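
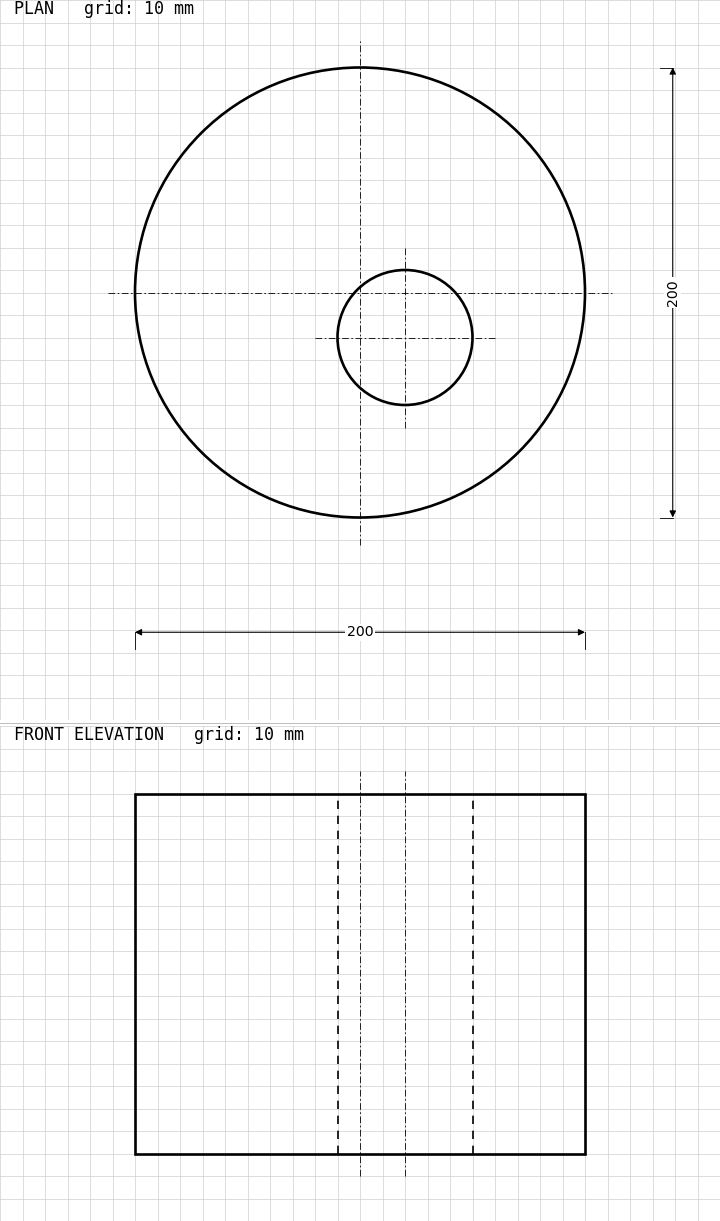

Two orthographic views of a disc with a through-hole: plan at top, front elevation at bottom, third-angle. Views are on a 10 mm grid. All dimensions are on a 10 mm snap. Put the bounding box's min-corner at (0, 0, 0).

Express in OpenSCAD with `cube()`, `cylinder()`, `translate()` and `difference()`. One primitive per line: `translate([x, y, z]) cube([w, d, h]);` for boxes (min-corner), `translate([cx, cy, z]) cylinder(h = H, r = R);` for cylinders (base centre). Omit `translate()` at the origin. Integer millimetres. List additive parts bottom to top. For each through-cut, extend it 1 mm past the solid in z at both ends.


difference() {
  translate([100, 100, 0]) cylinder(h = 160, r = 100);
  translate([120, 80, -1]) cylinder(h = 162, r = 30);
}


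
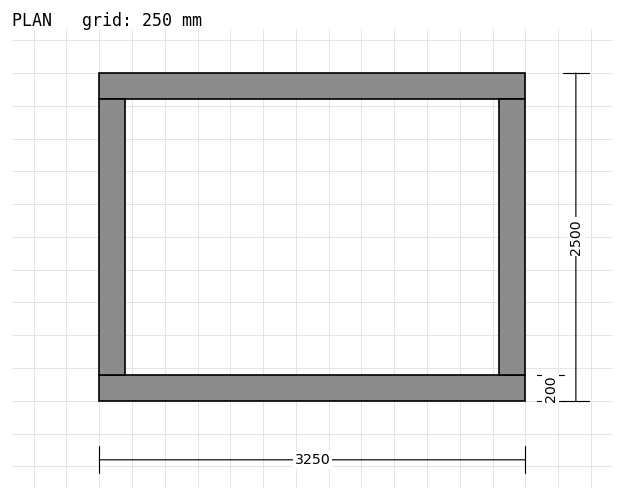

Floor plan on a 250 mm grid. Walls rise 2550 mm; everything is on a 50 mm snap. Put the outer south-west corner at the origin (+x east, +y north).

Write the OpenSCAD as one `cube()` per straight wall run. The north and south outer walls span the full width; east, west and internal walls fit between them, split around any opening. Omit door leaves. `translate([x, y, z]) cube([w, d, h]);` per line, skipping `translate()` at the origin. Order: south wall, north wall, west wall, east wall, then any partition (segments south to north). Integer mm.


cube([3250, 200, 2550]);
translate([0, 2300, 0]) cube([3250, 200, 2550]);
translate([0, 200, 0]) cube([200, 2100, 2550]);
translate([3050, 200, 0]) cube([200, 2100, 2550]);


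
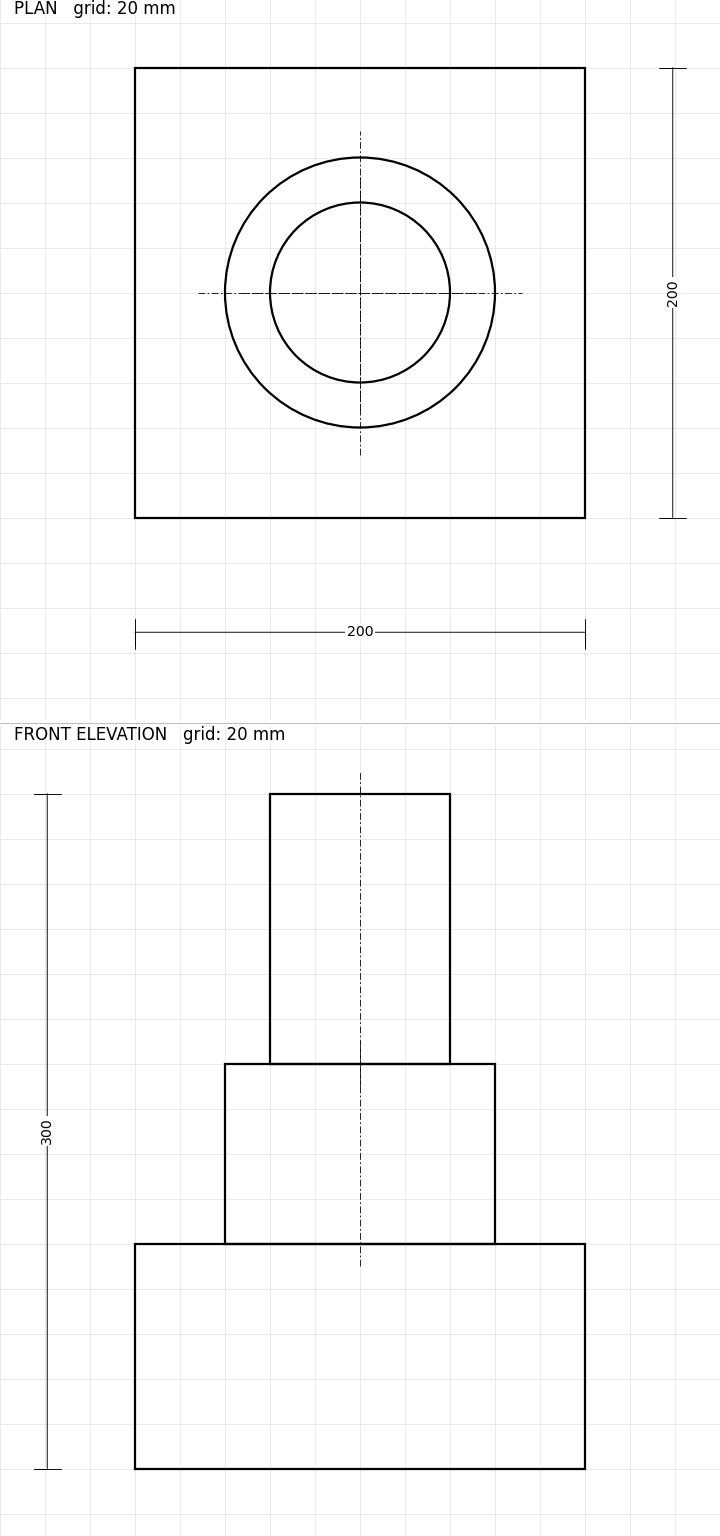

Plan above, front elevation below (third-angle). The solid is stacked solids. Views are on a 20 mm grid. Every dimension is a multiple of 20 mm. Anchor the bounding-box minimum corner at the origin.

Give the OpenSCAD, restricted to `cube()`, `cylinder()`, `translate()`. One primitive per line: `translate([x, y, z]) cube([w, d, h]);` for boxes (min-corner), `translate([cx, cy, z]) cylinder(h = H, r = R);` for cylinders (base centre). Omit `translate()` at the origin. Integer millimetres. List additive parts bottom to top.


cube([200, 200, 100]);
translate([100, 100, 100]) cylinder(h = 80, r = 60);
translate([100, 100, 180]) cylinder(h = 120, r = 40);


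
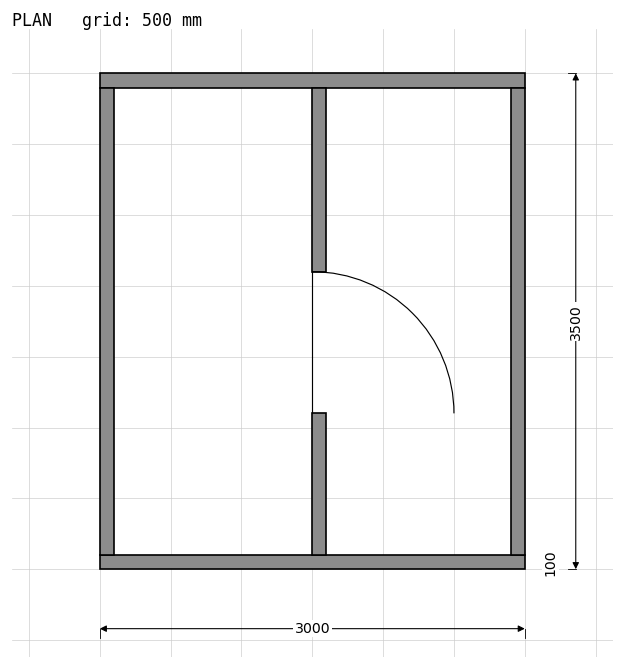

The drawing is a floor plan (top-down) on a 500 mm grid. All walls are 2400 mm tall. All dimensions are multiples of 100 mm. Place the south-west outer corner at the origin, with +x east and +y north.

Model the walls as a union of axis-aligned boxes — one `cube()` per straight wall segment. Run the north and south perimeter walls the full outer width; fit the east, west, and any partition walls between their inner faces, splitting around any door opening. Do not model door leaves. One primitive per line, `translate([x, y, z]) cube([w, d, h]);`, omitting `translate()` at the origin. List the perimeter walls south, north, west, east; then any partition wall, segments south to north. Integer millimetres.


cube([3000, 100, 2400]);
translate([0, 3400, 0]) cube([3000, 100, 2400]);
translate([0, 100, 0]) cube([100, 3300, 2400]);
translate([2900, 100, 0]) cube([100, 3300, 2400]);
translate([1500, 100, 0]) cube([100, 1000, 2400]);
translate([1500, 2100, 0]) cube([100, 1300, 2400]);


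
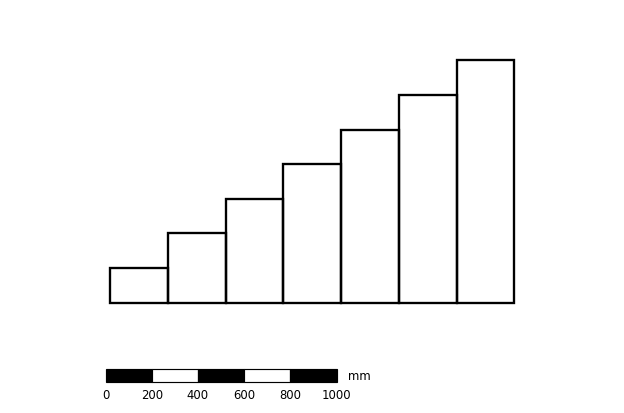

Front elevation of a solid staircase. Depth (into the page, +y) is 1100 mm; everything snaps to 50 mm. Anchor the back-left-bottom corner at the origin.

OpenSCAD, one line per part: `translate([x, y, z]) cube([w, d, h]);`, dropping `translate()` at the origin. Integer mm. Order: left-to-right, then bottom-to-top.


cube([250, 1100, 150]);
translate([250, 0, 0]) cube([250, 1100, 300]);
translate([500, 0, 0]) cube([250, 1100, 450]);
translate([750, 0, 0]) cube([250, 1100, 600]);
translate([1000, 0, 0]) cube([250, 1100, 750]);
translate([1250, 0, 0]) cube([250, 1100, 900]);
translate([1500, 0, 0]) cube([250, 1100, 1050]);


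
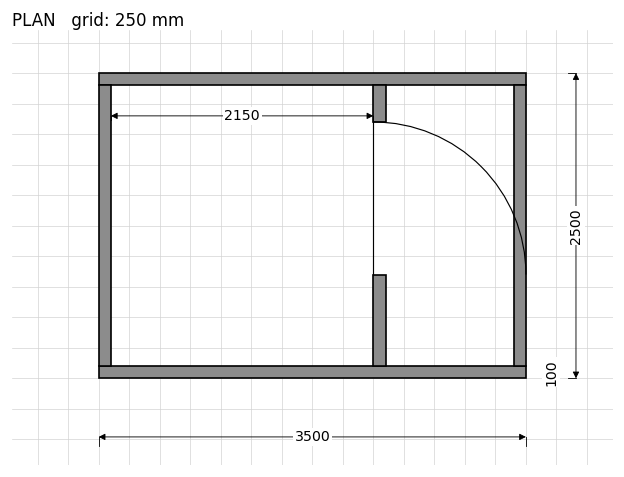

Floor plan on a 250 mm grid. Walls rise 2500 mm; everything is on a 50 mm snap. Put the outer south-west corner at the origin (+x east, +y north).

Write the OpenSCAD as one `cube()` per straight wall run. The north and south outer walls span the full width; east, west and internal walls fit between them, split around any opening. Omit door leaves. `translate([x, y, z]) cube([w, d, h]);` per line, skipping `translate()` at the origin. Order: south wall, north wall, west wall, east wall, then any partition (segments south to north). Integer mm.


cube([3500, 100, 2500]);
translate([0, 2400, 0]) cube([3500, 100, 2500]);
translate([0, 100, 0]) cube([100, 2300, 2500]);
translate([3400, 100, 0]) cube([100, 2300, 2500]);
translate([2250, 100, 0]) cube([100, 750, 2500]);
translate([2250, 2100, 0]) cube([100, 300, 2500]);


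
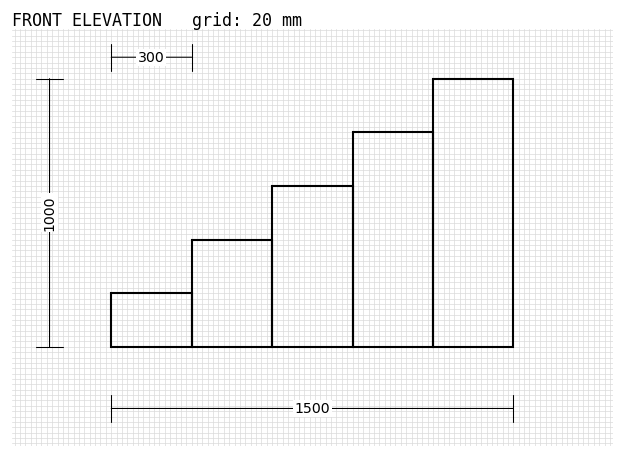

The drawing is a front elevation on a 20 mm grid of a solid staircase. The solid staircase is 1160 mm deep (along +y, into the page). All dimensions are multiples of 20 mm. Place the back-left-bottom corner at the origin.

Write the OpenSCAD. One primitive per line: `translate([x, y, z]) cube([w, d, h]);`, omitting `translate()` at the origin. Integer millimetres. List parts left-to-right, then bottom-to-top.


cube([300, 1160, 200]);
translate([300, 0, 0]) cube([300, 1160, 400]);
translate([600, 0, 0]) cube([300, 1160, 600]);
translate([900, 0, 0]) cube([300, 1160, 800]);
translate([1200, 0, 0]) cube([300, 1160, 1000]);


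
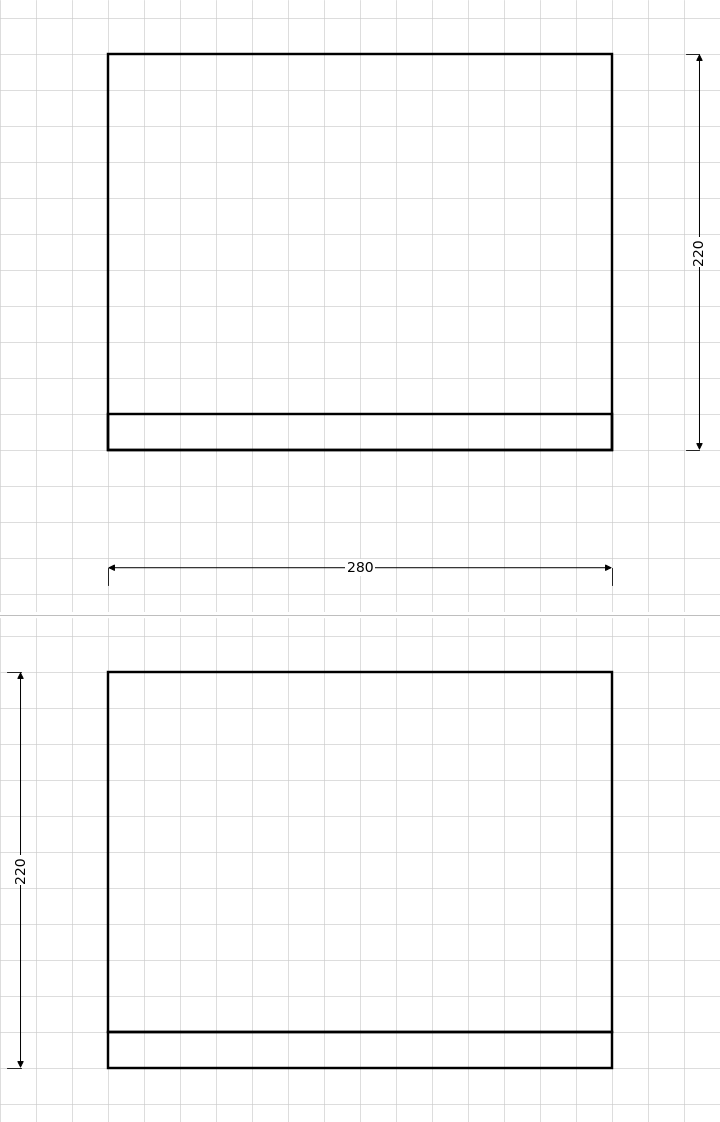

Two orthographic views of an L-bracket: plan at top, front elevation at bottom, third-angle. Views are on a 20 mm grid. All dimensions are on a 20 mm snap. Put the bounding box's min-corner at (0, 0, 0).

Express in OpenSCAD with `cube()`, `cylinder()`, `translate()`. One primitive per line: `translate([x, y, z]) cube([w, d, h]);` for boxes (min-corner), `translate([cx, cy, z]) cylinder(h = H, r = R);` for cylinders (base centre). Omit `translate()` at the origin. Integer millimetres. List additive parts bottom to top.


cube([280, 220, 20]);
translate([0, 0, 20]) cube([280, 20, 200]);


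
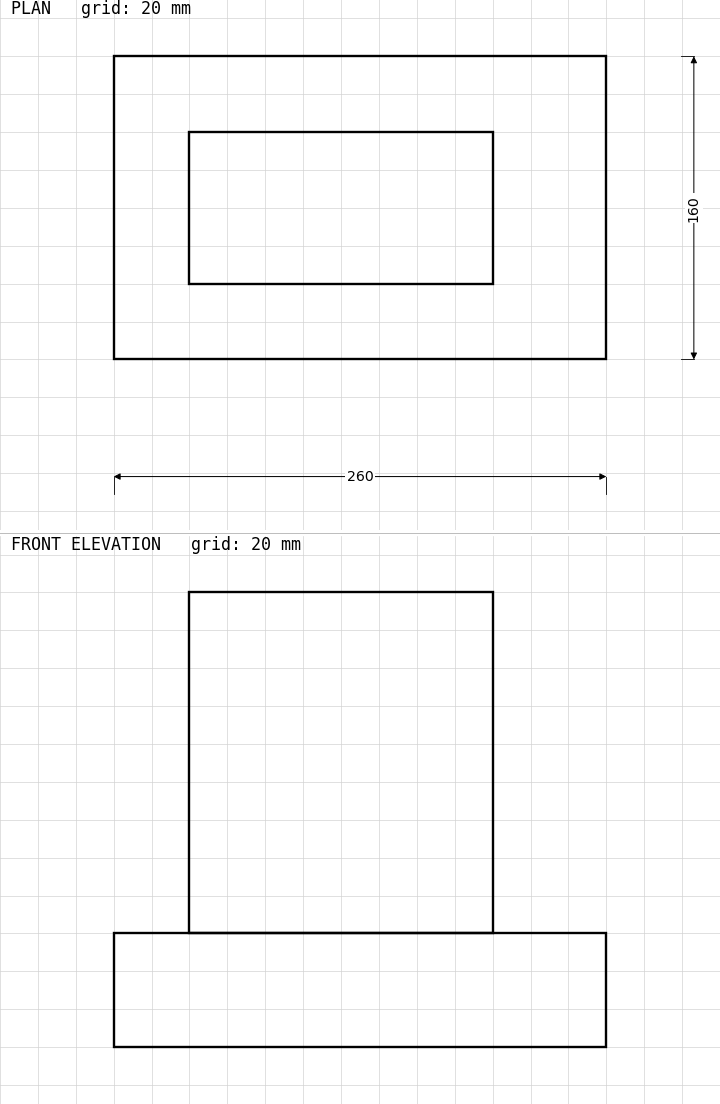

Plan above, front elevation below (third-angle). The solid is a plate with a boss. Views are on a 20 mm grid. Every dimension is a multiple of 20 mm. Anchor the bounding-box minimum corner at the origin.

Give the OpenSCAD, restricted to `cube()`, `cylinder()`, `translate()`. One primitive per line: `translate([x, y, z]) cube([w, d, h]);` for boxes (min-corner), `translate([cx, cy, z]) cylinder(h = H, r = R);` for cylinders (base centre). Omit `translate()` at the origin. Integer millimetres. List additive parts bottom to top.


cube([260, 160, 60]);
translate([40, 40, 60]) cube([160, 80, 180]);


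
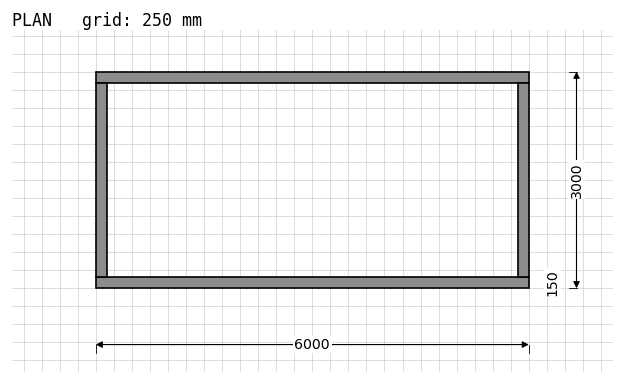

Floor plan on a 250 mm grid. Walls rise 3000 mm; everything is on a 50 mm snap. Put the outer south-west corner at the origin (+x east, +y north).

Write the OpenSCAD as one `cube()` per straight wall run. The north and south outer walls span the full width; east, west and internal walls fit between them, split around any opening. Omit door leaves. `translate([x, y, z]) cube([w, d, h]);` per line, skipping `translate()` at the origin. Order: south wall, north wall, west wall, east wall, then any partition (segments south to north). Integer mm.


cube([6000, 150, 3000]);
translate([0, 2850, 0]) cube([6000, 150, 3000]);
translate([0, 150, 0]) cube([150, 2700, 3000]);
translate([5850, 150, 0]) cube([150, 2700, 3000]);


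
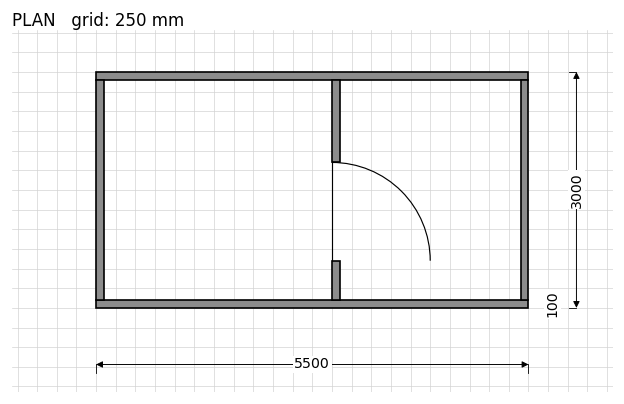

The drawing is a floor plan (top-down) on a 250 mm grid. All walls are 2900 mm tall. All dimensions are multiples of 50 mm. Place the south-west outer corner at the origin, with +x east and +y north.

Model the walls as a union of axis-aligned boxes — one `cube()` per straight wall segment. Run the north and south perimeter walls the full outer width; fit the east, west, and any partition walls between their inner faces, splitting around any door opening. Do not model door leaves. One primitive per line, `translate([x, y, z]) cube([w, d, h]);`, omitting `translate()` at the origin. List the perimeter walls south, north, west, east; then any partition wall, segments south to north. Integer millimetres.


cube([5500, 100, 2900]);
translate([0, 2900, 0]) cube([5500, 100, 2900]);
translate([0, 100, 0]) cube([100, 2800, 2900]);
translate([5400, 100, 0]) cube([100, 2800, 2900]);
translate([3000, 100, 0]) cube([100, 500, 2900]);
translate([3000, 1850, 0]) cube([100, 1050, 2900]);


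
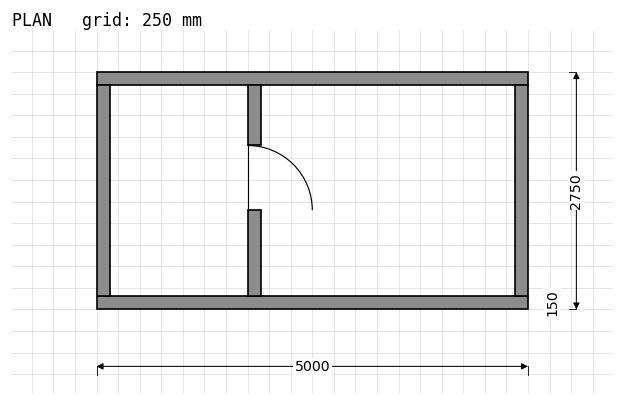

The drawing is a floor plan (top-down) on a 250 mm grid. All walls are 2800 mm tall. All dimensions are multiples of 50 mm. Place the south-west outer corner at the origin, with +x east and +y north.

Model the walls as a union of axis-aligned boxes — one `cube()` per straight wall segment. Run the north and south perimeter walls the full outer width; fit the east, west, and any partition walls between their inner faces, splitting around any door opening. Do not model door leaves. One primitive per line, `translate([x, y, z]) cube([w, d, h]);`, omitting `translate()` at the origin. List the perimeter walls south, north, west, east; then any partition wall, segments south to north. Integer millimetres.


cube([5000, 150, 2800]);
translate([0, 2600, 0]) cube([5000, 150, 2800]);
translate([0, 150, 0]) cube([150, 2450, 2800]);
translate([4850, 150, 0]) cube([150, 2450, 2800]);
translate([1750, 150, 0]) cube([150, 1000, 2800]);
translate([1750, 1900, 0]) cube([150, 700, 2800]);


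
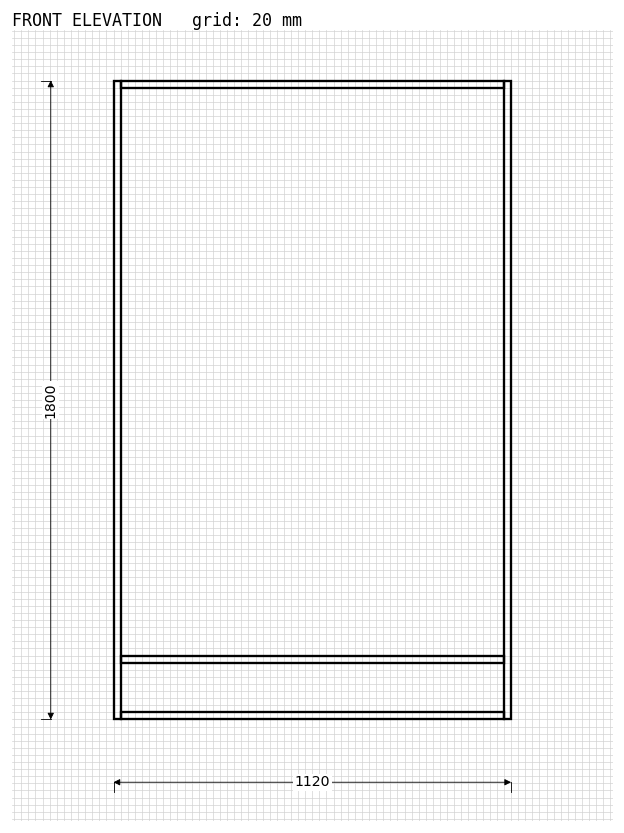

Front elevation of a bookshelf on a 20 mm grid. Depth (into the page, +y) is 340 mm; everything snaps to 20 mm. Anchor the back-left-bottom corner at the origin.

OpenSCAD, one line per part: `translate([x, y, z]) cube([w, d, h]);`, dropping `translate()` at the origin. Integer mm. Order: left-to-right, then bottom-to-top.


cube([20, 340, 1800]);
translate([20, 0, 0]) cube([1080, 340, 20]);
translate([20, 0, 160]) cube([1080, 340, 20]);
translate([20, 0, 1780]) cube([1080, 340, 20]);
translate([1100, 0, 0]) cube([20, 340, 1800]);


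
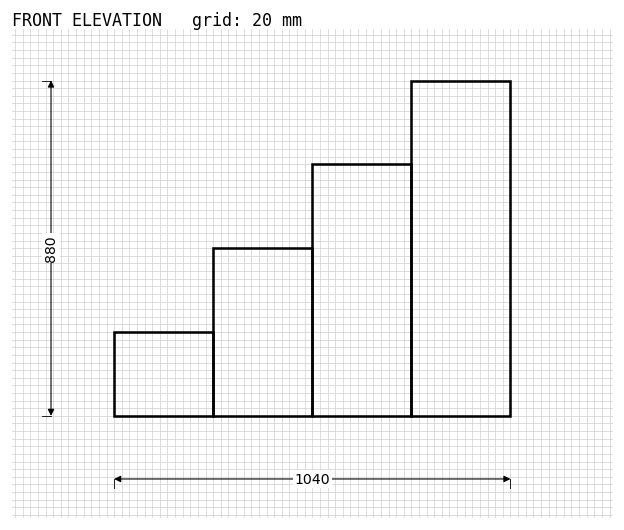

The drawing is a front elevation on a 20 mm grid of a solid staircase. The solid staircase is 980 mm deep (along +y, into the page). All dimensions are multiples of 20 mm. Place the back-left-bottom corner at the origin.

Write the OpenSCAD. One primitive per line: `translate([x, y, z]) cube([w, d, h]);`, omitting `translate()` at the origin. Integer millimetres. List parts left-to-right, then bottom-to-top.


cube([260, 980, 220]);
translate([260, 0, 0]) cube([260, 980, 440]);
translate([520, 0, 0]) cube([260, 980, 660]);
translate([780, 0, 0]) cube([260, 980, 880]);


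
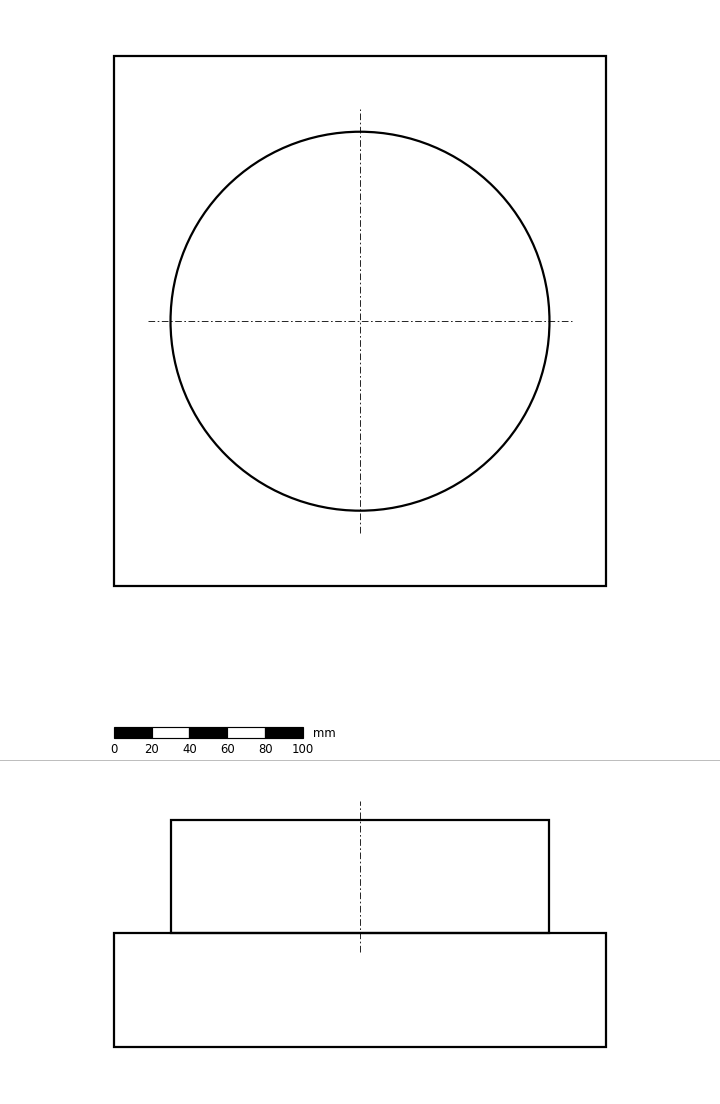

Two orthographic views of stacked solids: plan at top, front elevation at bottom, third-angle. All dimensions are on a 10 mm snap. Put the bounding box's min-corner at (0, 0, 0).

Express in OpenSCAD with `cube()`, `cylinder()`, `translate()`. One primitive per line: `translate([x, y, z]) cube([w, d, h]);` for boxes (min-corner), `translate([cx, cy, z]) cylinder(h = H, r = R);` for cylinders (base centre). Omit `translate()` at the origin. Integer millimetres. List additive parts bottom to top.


cube([260, 280, 60]);
translate([130, 140, 60]) cylinder(h = 60, r = 100);


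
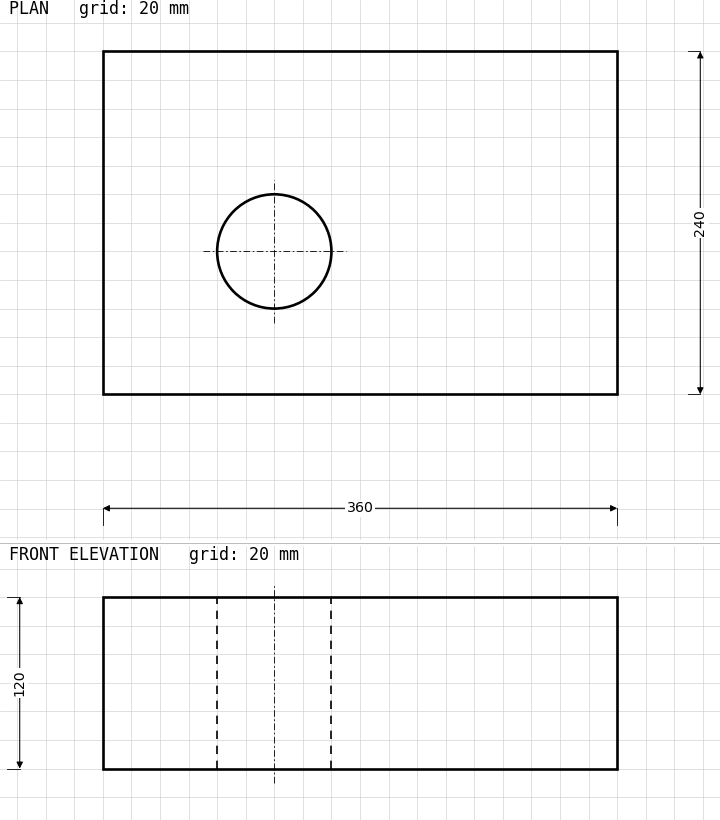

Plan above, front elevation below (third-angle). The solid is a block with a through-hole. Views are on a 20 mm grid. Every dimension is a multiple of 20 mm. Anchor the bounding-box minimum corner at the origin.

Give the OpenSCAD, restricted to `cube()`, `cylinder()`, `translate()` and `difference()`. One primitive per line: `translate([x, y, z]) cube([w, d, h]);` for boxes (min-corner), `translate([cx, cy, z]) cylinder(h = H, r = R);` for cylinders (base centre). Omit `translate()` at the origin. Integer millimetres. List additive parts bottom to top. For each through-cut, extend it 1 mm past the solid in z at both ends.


difference() {
  cube([360, 240, 120]);
  translate([120, 100, -1]) cylinder(h = 122, r = 40);
}


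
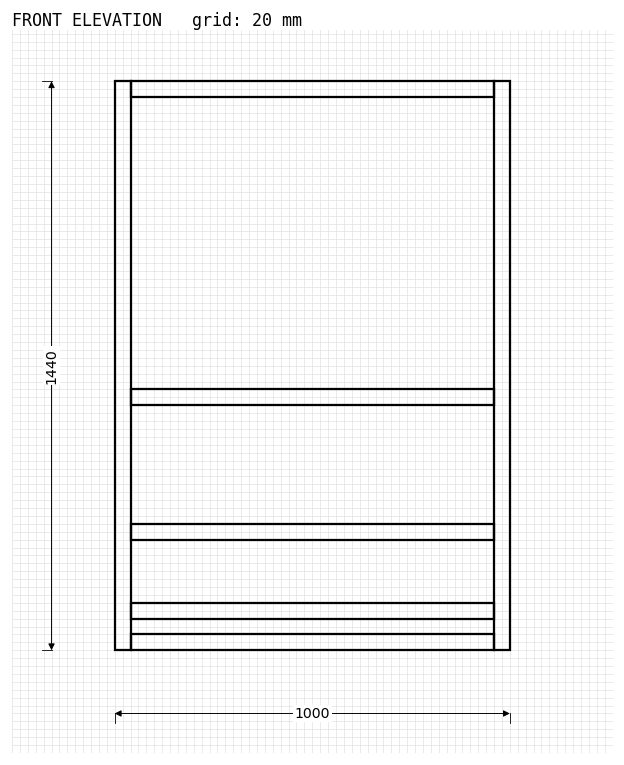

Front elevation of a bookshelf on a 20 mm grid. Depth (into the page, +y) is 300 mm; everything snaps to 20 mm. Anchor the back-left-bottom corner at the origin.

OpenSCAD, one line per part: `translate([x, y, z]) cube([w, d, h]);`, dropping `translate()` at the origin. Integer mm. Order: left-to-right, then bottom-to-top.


cube([40, 300, 1440]);
translate([40, 0, 0]) cube([920, 300, 40]);
translate([40, 0, 80]) cube([920, 300, 40]);
translate([40, 0, 280]) cube([920, 300, 40]);
translate([40, 0, 620]) cube([920, 300, 40]);
translate([40, 0, 1400]) cube([920, 300, 40]);
translate([960, 0, 0]) cube([40, 300, 1440]);


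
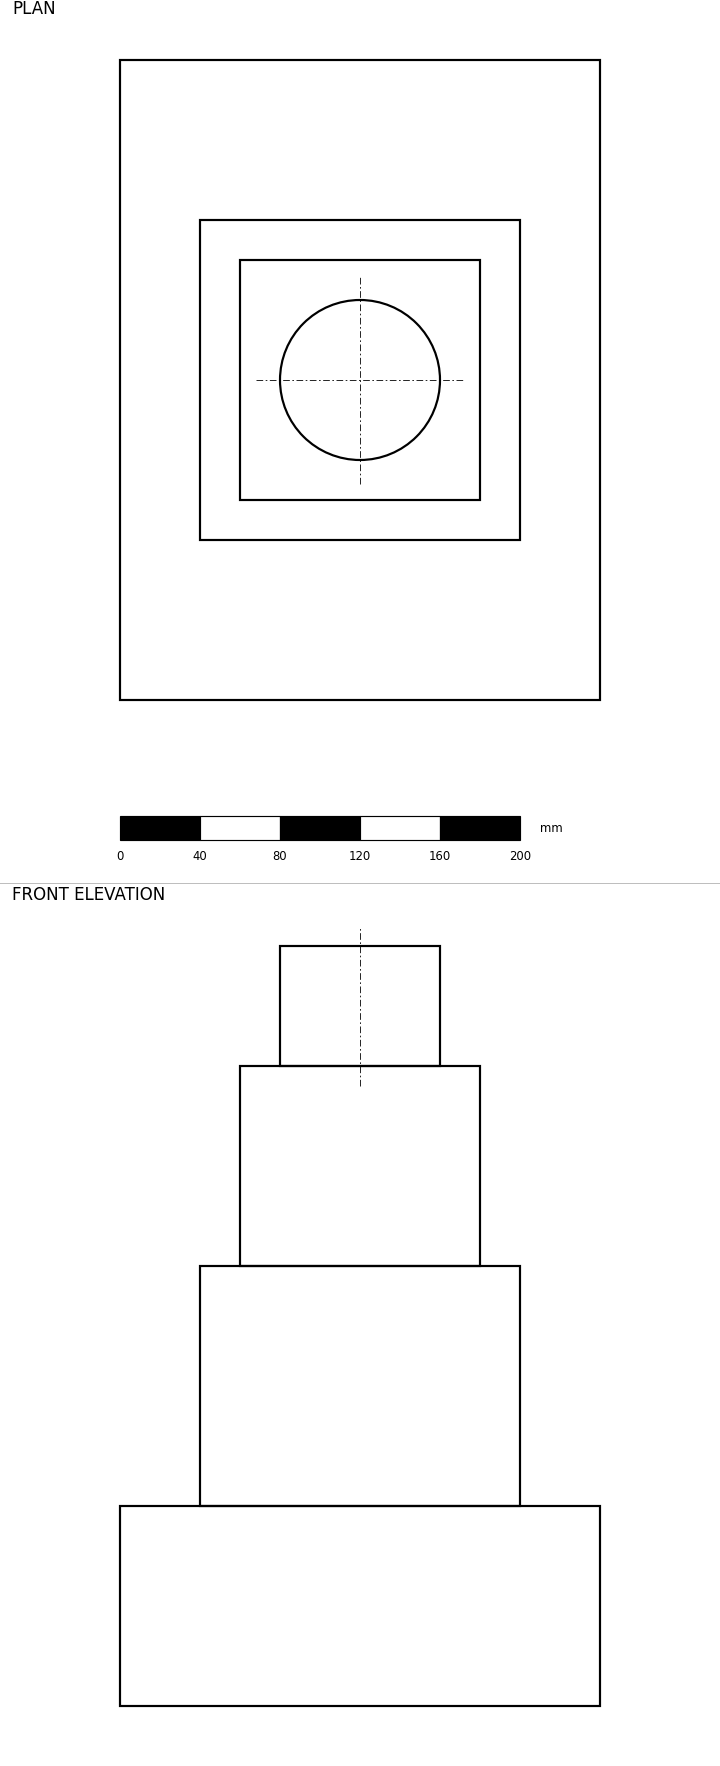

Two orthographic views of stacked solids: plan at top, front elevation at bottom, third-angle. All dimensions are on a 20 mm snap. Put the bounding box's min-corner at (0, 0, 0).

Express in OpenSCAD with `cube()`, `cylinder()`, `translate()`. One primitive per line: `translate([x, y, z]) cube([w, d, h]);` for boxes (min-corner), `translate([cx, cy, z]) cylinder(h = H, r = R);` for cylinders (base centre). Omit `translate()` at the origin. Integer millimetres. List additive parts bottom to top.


cube([240, 320, 100]);
translate([40, 80, 100]) cube([160, 160, 120]);
translate([60, 100, 220]) cube([120, 120, 100]);
translate([120, 160, 320]) cylinder(h = 60, r = 40);


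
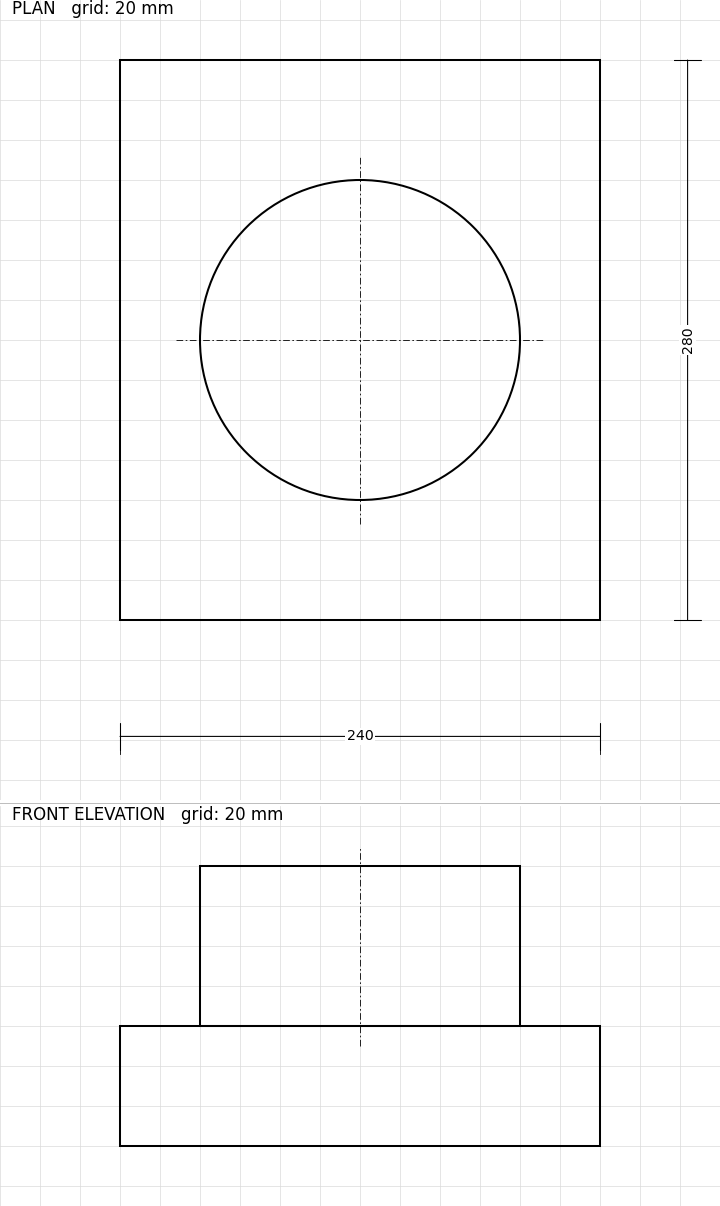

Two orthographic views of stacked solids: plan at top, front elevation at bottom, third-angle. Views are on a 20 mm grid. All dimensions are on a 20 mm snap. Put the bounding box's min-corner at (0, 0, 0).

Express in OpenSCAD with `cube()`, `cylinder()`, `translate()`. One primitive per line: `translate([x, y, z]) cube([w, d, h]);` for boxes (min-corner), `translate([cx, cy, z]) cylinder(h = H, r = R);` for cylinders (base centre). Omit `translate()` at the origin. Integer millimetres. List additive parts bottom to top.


cube([240, 280, 60]);
translate([120, 140, 60]) cylinder(h = 80, r = 80);


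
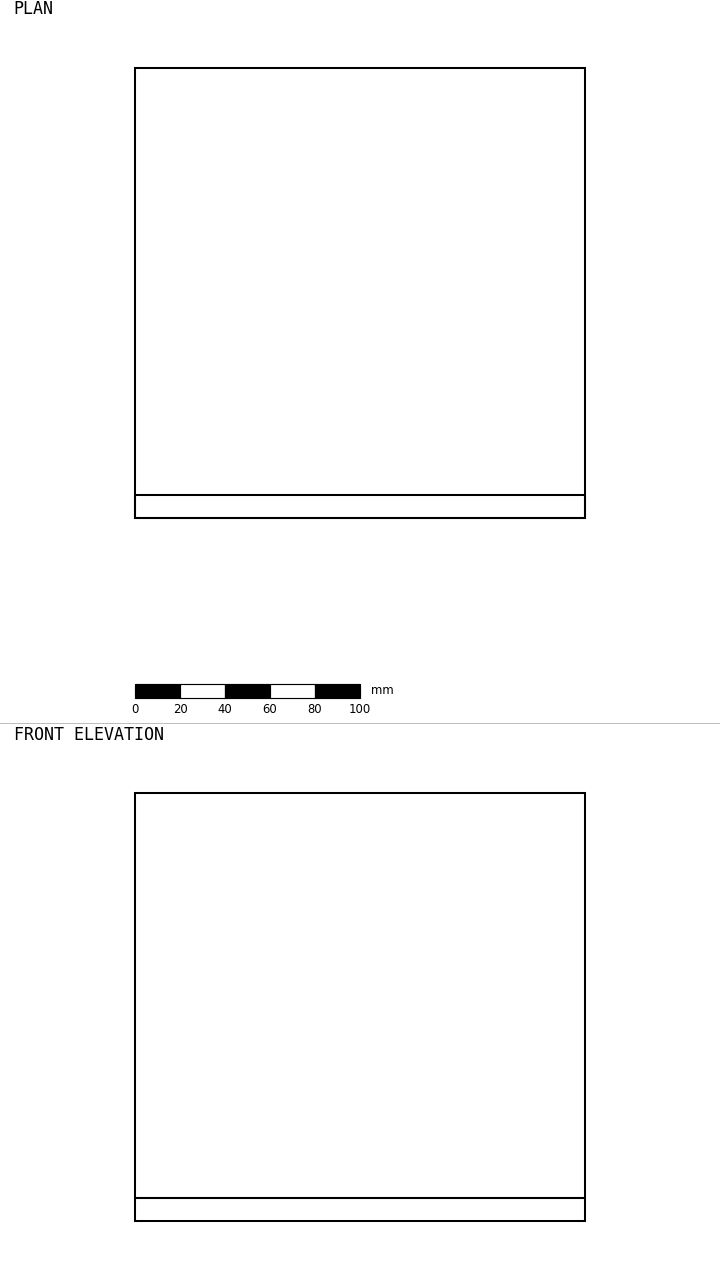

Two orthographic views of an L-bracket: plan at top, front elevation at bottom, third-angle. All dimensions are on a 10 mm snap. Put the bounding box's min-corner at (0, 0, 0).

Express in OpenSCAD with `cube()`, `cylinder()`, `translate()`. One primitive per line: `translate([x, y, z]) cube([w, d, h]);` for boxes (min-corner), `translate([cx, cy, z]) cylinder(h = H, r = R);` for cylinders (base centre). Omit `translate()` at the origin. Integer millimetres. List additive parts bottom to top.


cube([200, 200, 10]);
translate([0, 0, 10]) cube([200, 10, 180]);


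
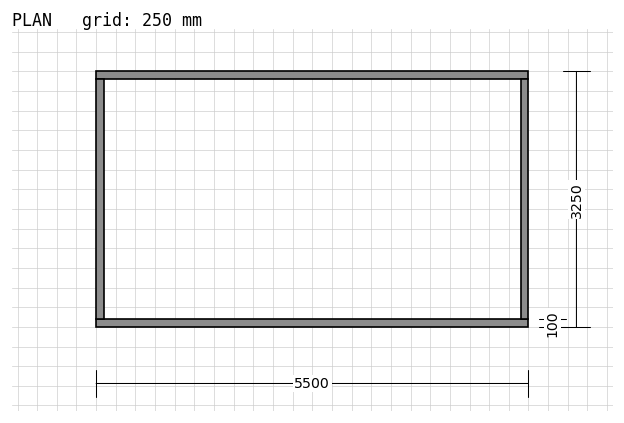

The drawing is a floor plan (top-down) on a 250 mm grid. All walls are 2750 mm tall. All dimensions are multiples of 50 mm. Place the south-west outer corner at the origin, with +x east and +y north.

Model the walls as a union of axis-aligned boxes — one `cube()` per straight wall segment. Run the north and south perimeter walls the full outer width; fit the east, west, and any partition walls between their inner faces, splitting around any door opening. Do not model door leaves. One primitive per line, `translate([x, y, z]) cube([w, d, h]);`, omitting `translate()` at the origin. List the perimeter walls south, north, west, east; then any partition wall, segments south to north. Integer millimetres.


cube([5500, 100, 2750]);
translate([0, 3150, 0]) cube([5500, 100, 2750]);
translate([0, 100, 0]) cube([100, 3050, 2750]);
translate([5400, 100, 0]) cube([100, 3050, 2750]);


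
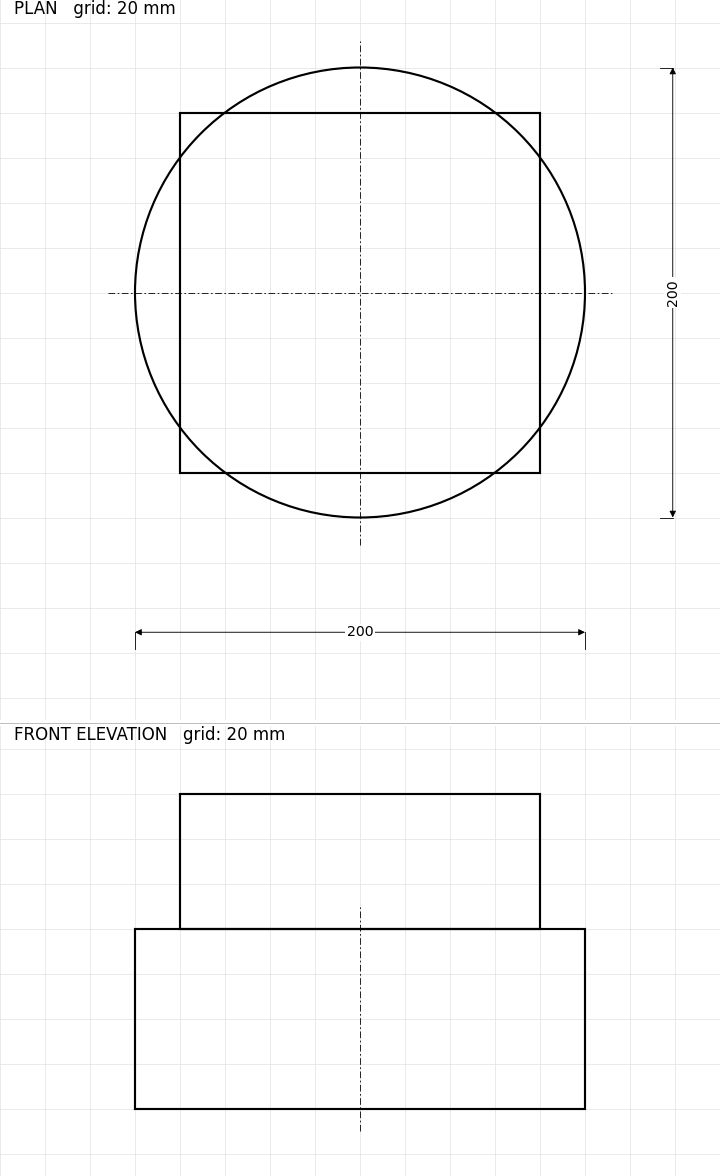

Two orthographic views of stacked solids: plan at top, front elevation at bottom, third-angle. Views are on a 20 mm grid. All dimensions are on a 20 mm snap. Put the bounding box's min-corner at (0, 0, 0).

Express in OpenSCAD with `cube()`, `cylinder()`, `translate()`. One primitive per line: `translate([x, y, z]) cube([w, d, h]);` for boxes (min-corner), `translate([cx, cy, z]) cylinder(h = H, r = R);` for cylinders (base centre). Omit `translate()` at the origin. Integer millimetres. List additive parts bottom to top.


translate([100, 100, 0]) cylinder(h = 80, r = 100);
translate([20, 20, 80]) cube([160, 160, 60]);


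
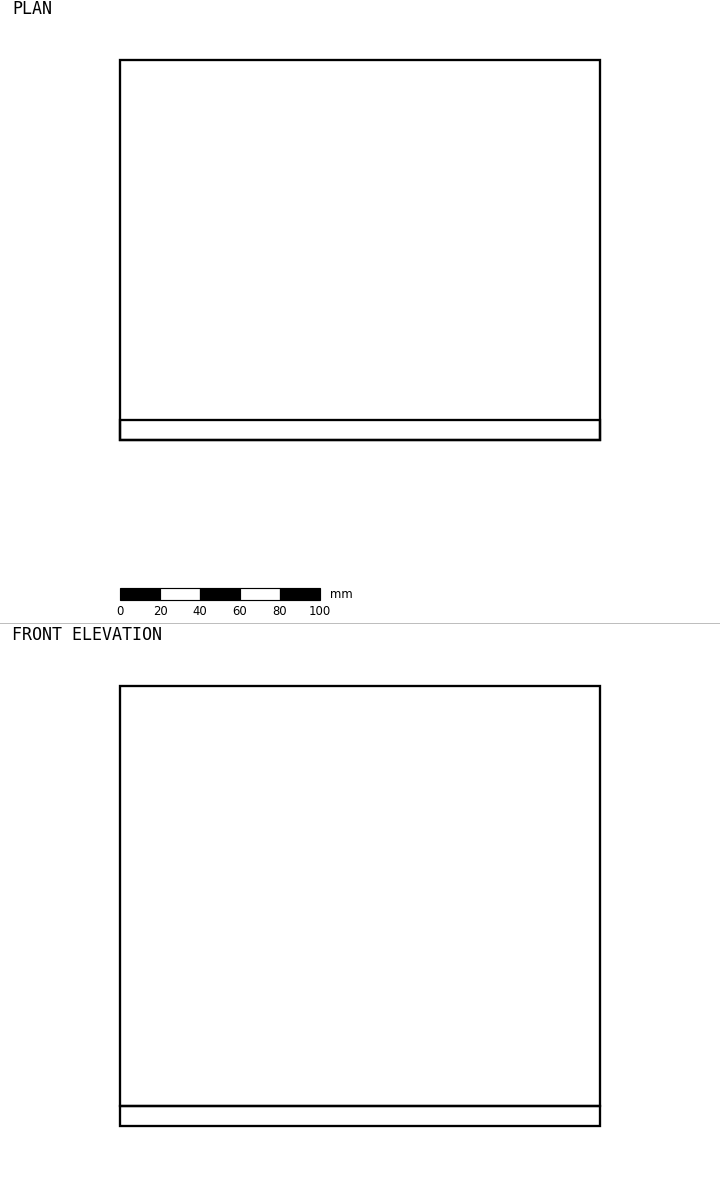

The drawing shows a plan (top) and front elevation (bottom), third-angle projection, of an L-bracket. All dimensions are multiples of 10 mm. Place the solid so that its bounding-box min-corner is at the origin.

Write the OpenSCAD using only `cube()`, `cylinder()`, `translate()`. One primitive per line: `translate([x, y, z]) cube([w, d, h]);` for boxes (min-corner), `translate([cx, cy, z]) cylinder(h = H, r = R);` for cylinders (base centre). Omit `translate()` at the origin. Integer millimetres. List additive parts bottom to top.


cube([240, 190, 10]);
translate([0, 0, 10]) cube([240, 10, 210]);


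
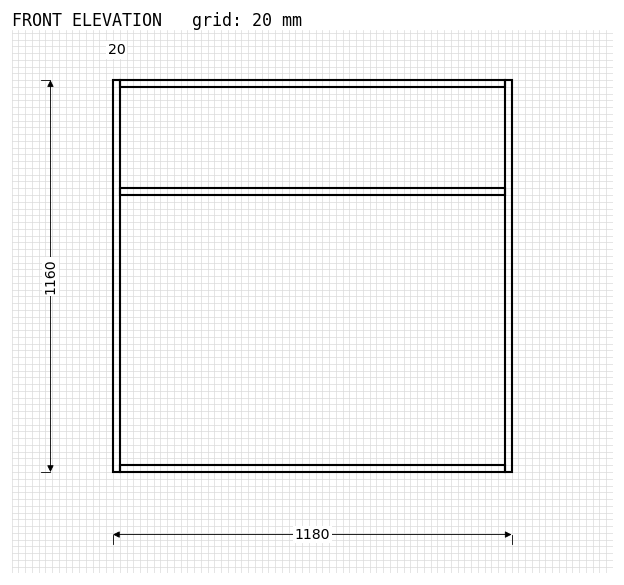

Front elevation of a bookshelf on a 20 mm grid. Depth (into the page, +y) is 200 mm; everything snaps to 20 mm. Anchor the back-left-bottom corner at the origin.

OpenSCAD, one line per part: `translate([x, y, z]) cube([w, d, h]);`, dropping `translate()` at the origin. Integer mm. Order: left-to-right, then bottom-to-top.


cube([20, 200, 1160]);
translate([20, 0, 0]) cube([1140, 200, 20]);
translate([20, 0, 820]) cube([1140, 200, 20]);
translate([20, 0, 1140]) cube([1140, 200, 20]);
translate([1160, 0, 0]) cube([20, 200, 1160]);


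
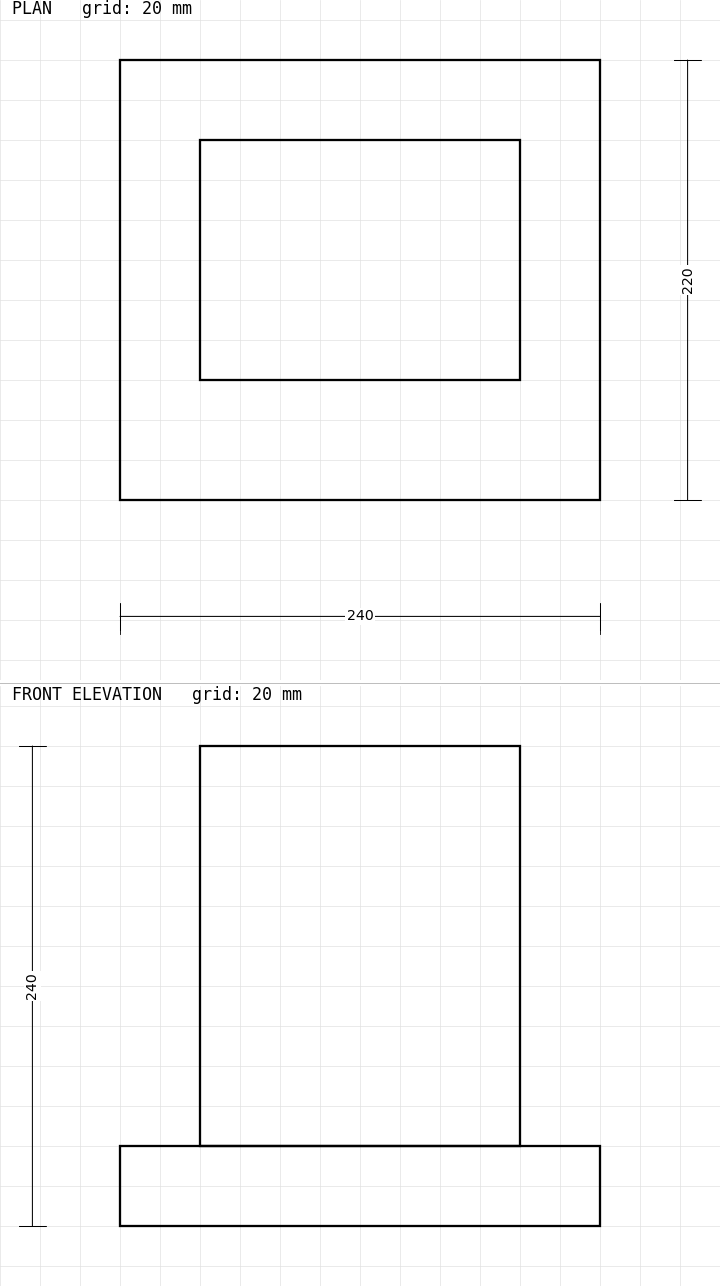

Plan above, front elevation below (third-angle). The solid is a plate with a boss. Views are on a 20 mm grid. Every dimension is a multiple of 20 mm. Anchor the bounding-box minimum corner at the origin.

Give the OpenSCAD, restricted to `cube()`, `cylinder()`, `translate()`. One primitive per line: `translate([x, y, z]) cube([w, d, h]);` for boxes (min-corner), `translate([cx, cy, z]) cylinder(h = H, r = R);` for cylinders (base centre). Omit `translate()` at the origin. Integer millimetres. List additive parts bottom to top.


cube([240, 220, 40]);
translate([40, 60, 40]) cube([160, 120, 200]);


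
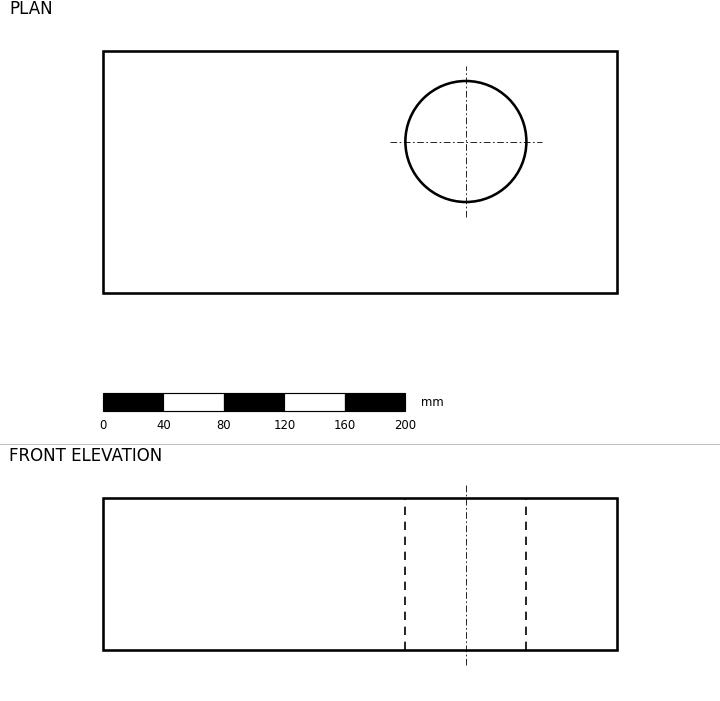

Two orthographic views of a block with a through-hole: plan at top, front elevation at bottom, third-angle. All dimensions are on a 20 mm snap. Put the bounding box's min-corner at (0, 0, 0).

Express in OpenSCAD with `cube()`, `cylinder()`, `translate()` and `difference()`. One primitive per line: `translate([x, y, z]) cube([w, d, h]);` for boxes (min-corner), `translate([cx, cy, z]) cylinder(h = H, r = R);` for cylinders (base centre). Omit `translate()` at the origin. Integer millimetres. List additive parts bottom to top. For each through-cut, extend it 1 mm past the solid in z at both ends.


difference() {
  cube([340, 160, 100]);
  translate([240, 100, -1]) cylinder(h = 102, r = 40);
}


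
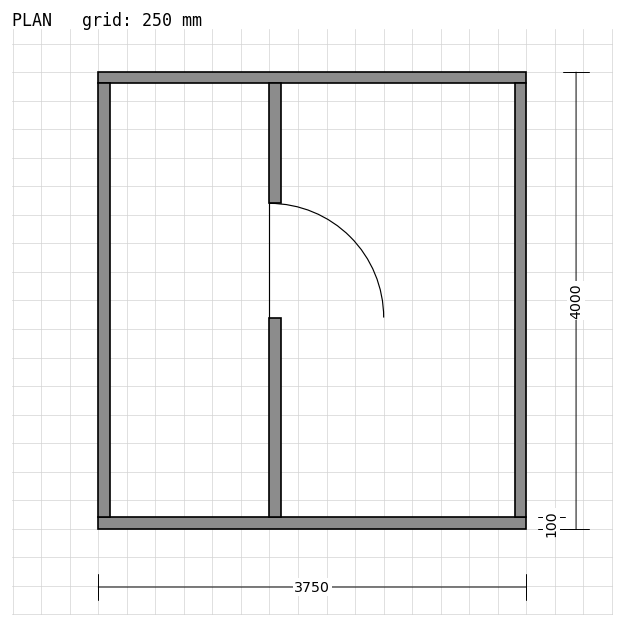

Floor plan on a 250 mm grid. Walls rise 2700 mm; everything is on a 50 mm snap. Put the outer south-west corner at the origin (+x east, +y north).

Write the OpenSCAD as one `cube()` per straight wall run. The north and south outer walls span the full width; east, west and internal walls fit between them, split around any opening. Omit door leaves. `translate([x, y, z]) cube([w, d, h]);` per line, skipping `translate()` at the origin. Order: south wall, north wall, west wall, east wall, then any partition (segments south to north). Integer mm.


cube([3750, 100, 2700]);
translate([0, 3900, 0]) cube([3750, 100, 2700]);
translate([0, 100, 0]) cube([100, 3800, 2700]);
translate([3650, 100, 0]) cube([100, 3800, 2700]);
translate([1500, 100, 0]) cube([100, 1750, 2700]);
translate([1500, 2850, 0]) cube([100, 1050, 2700]);


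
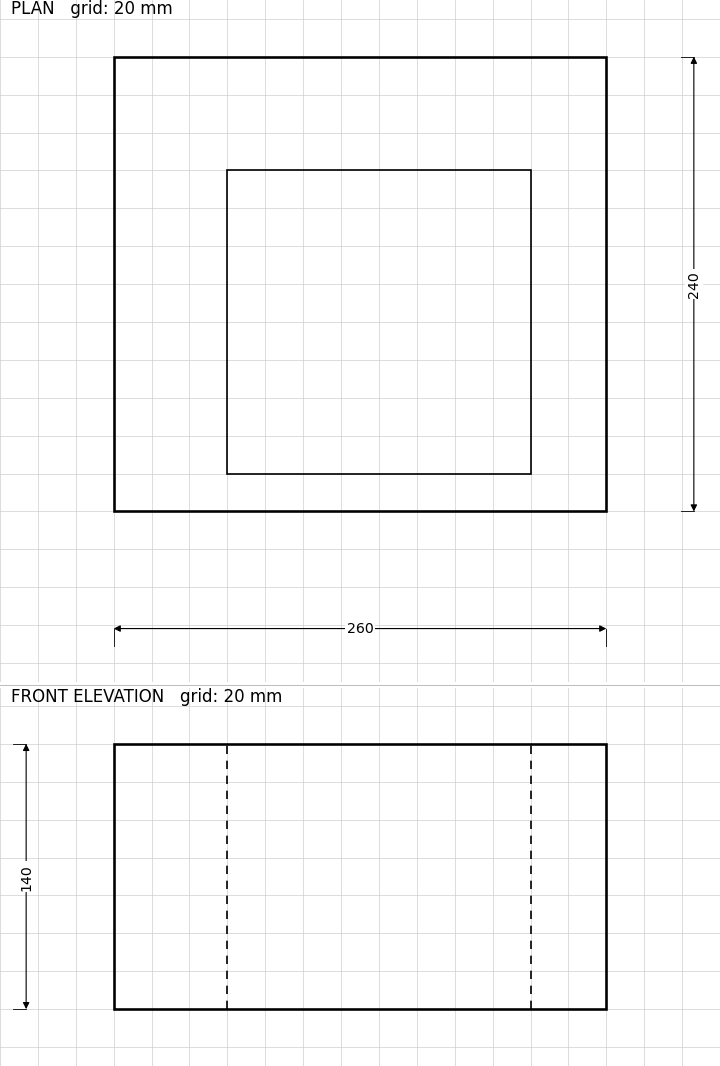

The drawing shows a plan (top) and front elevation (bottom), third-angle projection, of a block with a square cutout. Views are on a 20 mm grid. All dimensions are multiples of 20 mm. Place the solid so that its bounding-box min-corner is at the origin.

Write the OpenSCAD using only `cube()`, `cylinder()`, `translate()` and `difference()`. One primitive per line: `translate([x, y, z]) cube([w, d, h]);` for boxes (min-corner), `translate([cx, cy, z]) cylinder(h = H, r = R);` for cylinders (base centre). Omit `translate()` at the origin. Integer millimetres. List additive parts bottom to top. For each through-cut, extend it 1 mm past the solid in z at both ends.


difference() {
  cube([260, 240, 140]);
  translate([60, 20, -1]) cube([160, 160, 142]);
}


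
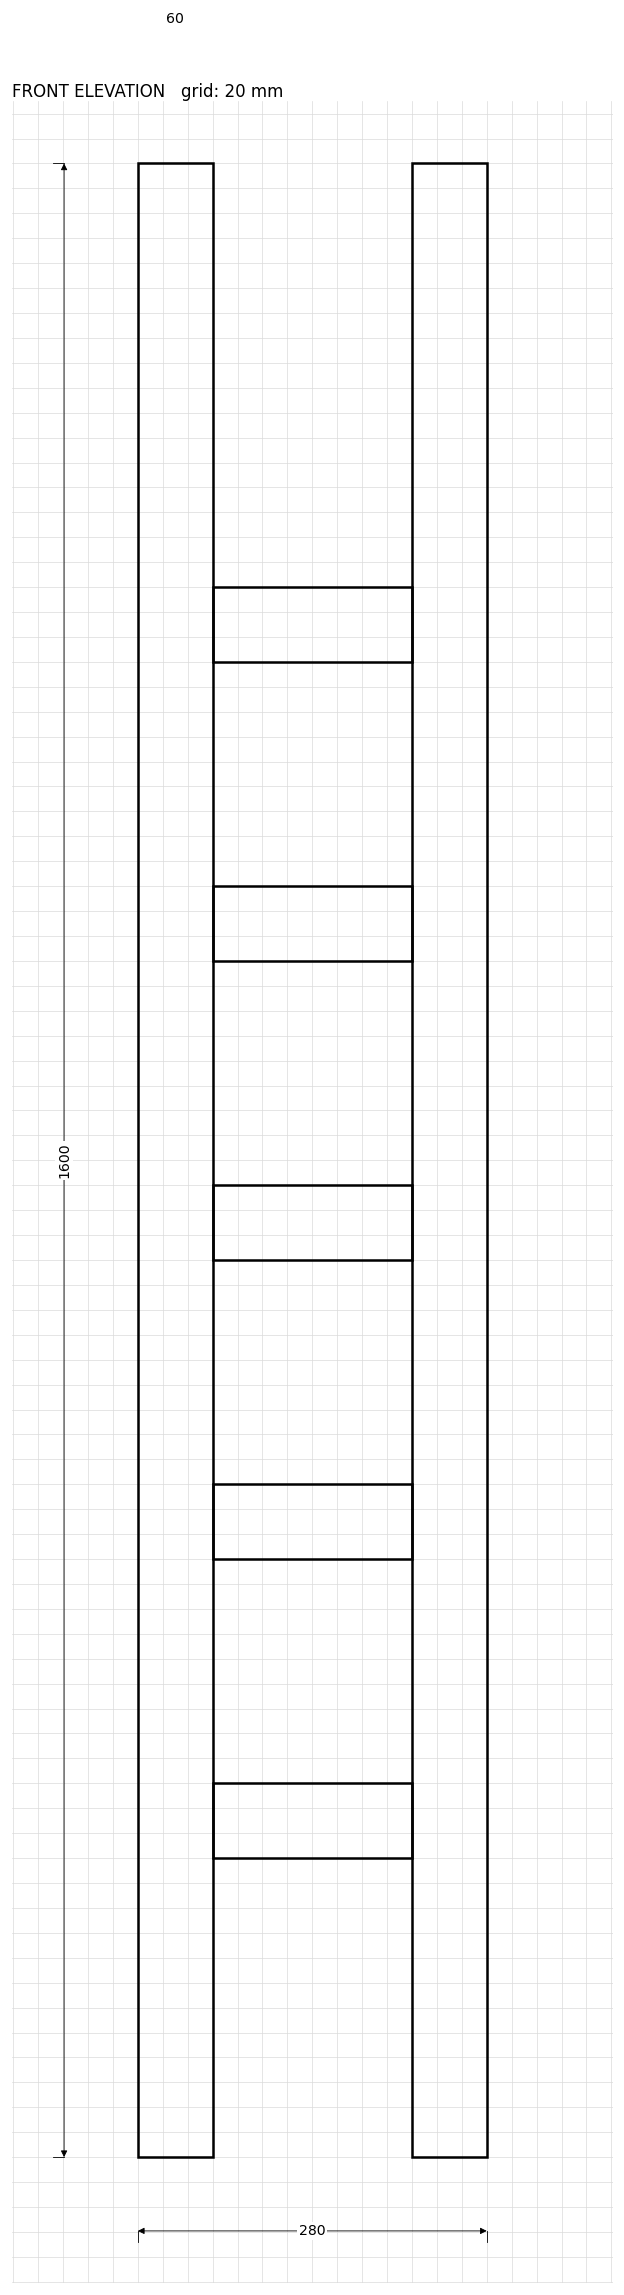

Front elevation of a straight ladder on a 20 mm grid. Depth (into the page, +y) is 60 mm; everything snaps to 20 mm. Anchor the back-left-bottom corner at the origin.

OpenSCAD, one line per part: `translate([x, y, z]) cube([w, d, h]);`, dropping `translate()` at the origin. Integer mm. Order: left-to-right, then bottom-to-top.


cube([60, 60, 1600]);
translate([60, 0, 240]) cube([160, 60, 60]);
translate([60, 0, 480]) cube([160, 60, 60]);
translate([60, 0, 720]) cube([160, 60, 60]);
translate([60, 0, 960]) cube([160, 60, 60]);
translate([60, 0, 1200]) cube([160, 60, 60]);
translate([220, 0, 0]) cube([60, 60, 1600]);


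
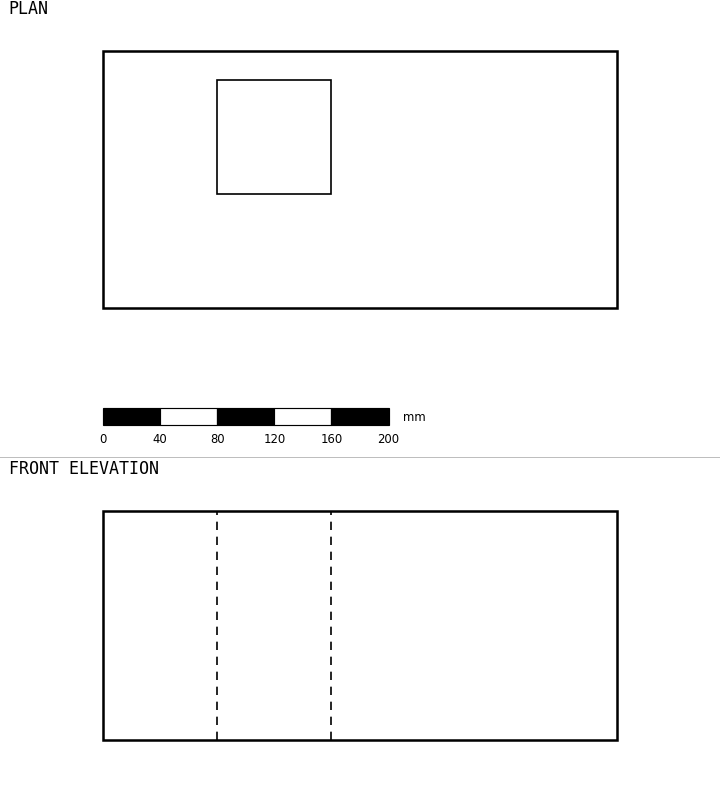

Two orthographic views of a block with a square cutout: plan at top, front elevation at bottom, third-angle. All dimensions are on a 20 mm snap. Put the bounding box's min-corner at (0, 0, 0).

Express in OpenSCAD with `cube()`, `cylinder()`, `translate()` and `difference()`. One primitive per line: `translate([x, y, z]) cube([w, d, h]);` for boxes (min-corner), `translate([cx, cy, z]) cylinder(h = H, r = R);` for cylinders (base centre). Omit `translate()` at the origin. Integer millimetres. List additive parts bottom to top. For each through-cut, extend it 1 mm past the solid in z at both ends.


difference() {
  cube([360, 180, 160]);
  translate([80, 80, -1]) cube([80, 80, 162]);
}


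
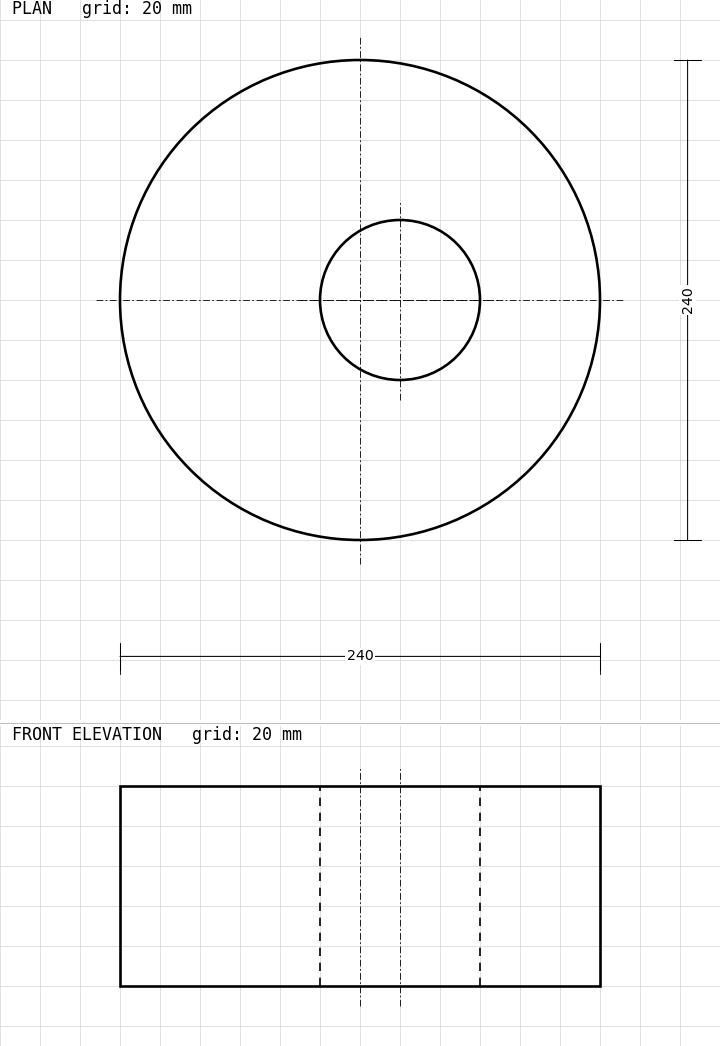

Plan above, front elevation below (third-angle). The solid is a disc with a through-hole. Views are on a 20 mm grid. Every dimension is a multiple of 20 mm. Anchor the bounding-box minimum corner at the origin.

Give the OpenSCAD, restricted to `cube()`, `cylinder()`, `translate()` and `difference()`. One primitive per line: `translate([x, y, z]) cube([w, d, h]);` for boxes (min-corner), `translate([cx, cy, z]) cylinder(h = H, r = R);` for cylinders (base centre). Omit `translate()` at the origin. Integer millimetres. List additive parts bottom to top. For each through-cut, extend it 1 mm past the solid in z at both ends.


difference() {
  translate([120, 120, 0]) cylinder(h = 100, r = 120);
  translate([140, 120, -1]) cylinder(h = 102, r = 40);
}


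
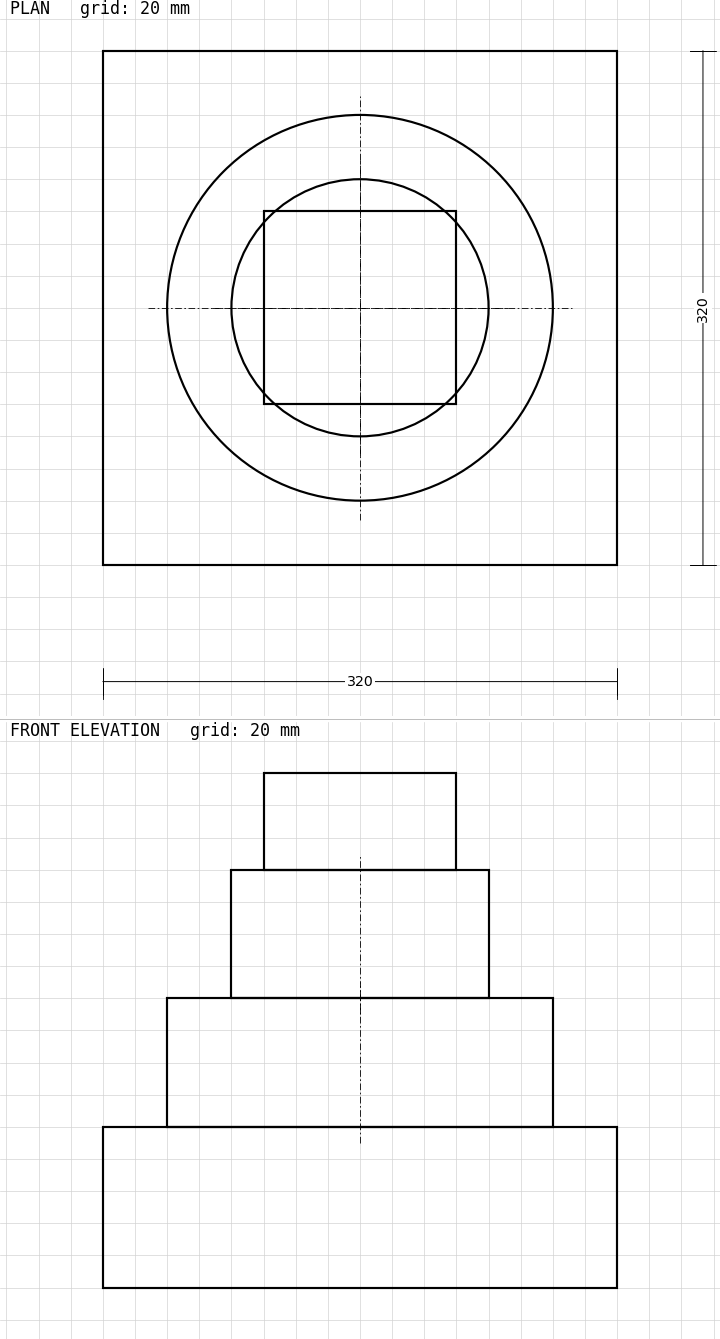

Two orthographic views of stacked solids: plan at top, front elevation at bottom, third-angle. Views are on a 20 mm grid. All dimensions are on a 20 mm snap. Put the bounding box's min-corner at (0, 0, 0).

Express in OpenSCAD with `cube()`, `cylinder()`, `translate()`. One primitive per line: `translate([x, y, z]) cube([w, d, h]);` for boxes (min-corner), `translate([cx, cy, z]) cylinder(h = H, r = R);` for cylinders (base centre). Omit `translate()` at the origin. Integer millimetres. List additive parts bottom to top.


cube([320, 320, 100]);
translate([160, 160, 100]) cylinder(h = 80, r = 120);
translate([160, 160, 180]) cylinder(h = 80, r = 80);
translate([100, 100, 260]) cube([120, 120, 60]);


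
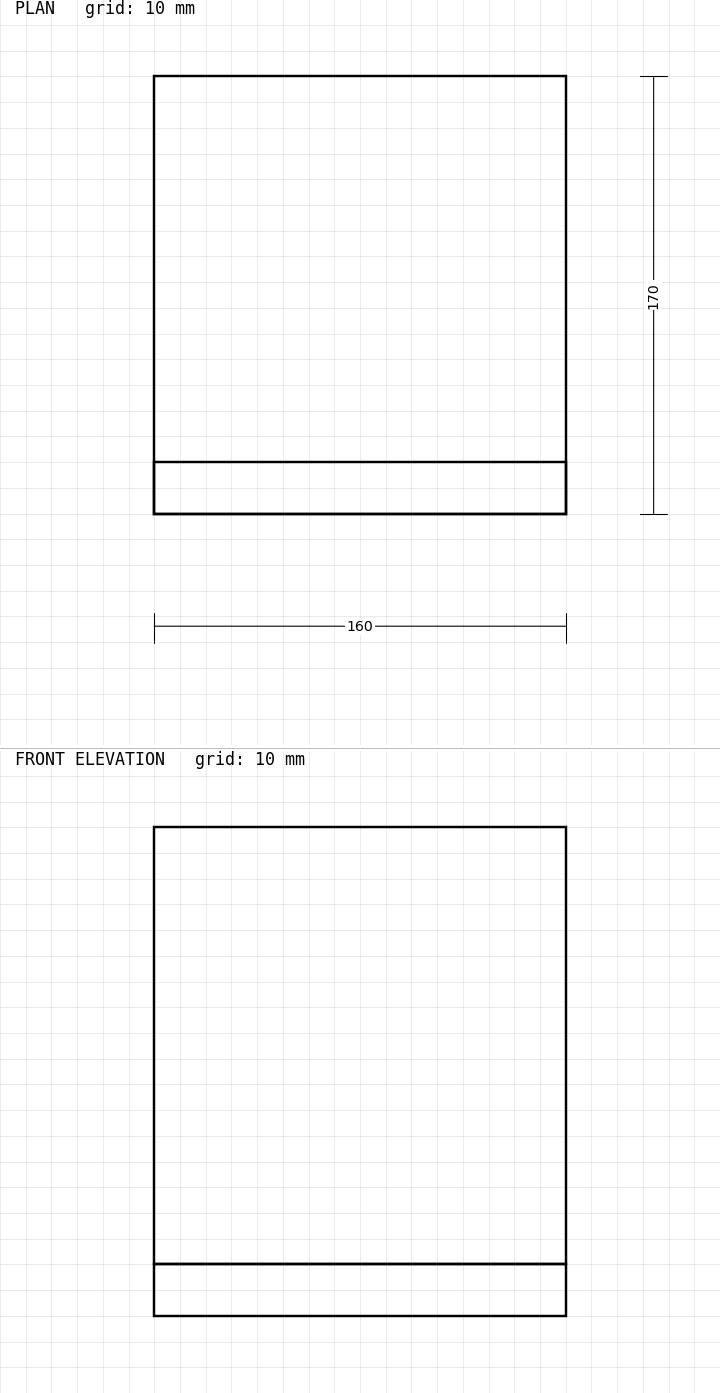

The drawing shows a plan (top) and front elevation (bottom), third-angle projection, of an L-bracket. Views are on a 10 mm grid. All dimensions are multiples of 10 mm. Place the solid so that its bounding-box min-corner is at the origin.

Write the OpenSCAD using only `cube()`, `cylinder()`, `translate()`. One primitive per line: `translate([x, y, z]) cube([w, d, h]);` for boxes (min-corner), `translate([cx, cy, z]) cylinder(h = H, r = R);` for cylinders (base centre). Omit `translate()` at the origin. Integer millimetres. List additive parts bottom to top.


cube([160, 170, 20]);
translate([0, 0, 20]) cube([160, 20, 170]);


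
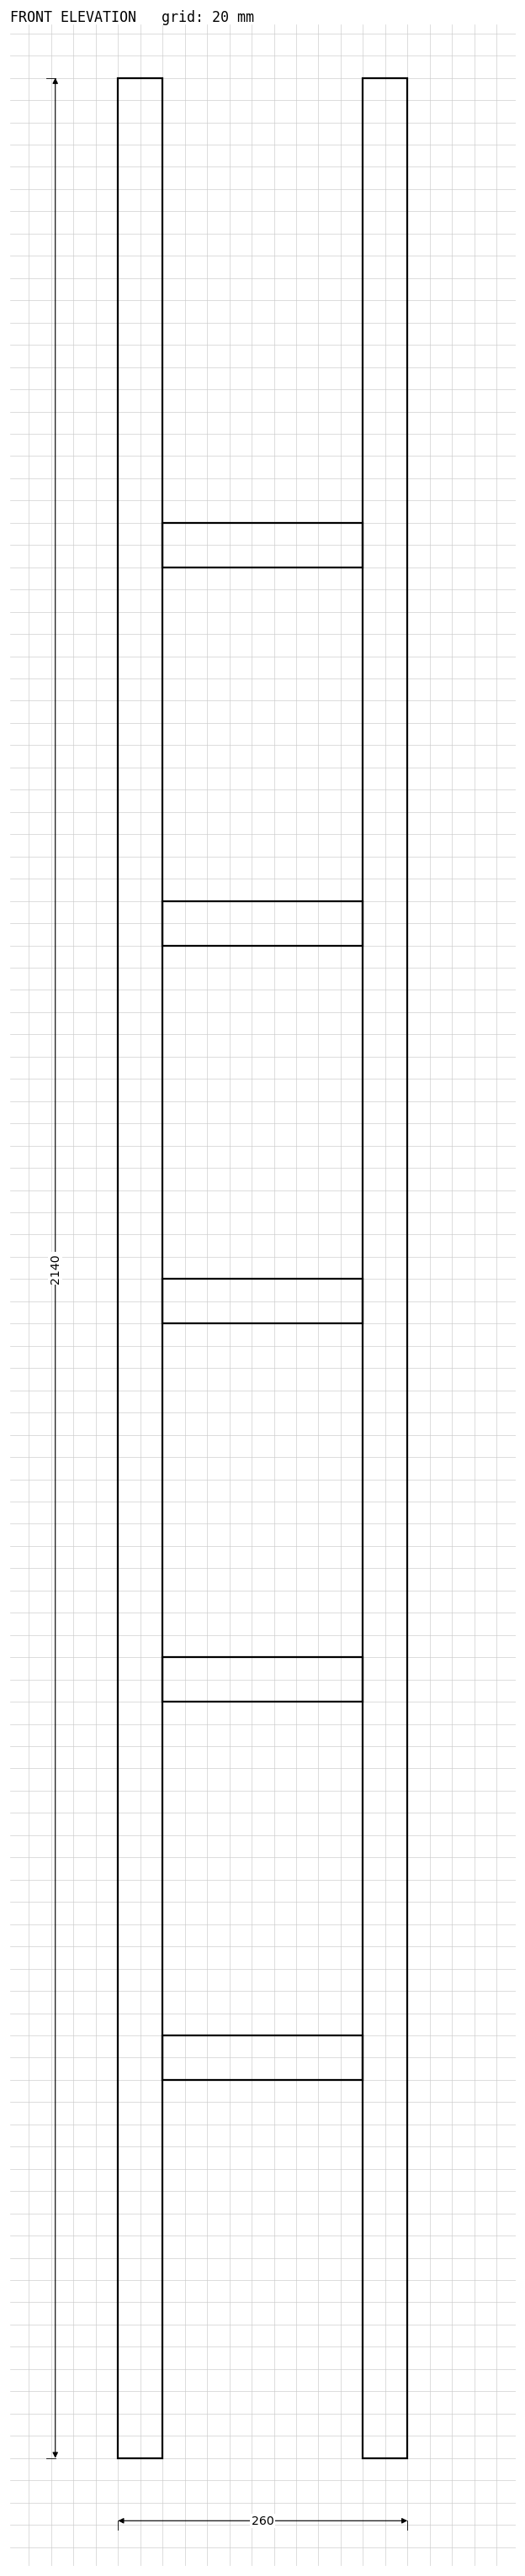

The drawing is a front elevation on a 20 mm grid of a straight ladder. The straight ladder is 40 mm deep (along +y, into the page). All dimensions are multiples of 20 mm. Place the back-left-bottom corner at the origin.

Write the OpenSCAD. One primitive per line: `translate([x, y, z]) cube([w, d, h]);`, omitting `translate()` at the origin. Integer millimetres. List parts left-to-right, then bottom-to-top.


cube([40, 40, 2140]);
translate([40, 0, 340]) cube([180, 40, 40]);
translate([40, 0, 680]) cube([180, 40, 40]);
translate([40, 0, 1020]) cube([180, 40, 40]);
translate([40, 0, 1360]) cube([180, 40, 40]);
translate([40, 0, 1700]) cube([180, 40, 40]);
translate([220, 0, 0]) cube([40, 40, 2140]);
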